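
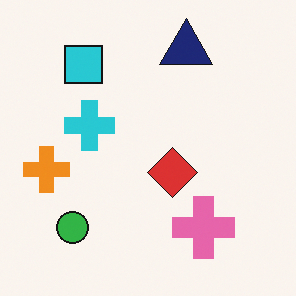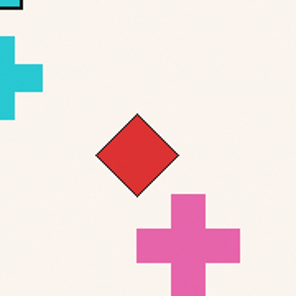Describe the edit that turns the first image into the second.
The image was cropped to a noticeably smaller region and rescaled.

The visible shapes are larger and the field of view is narrower; shapes near the original edges may be partly or wholly outside the frame — a crop-and-rescale.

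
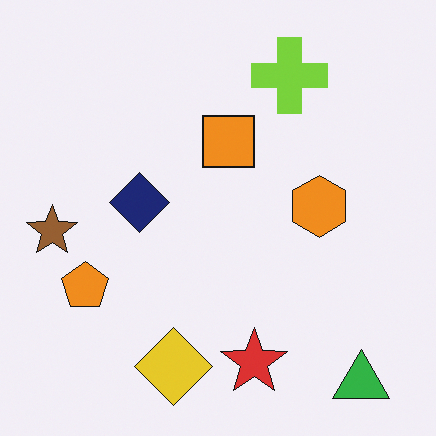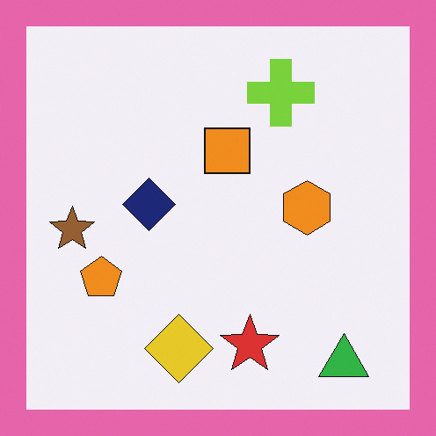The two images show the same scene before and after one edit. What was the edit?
The second image is the first framed with a pink border.

A solid pink frame runs around the edge of the second image, with the content slightly shrunk inside it.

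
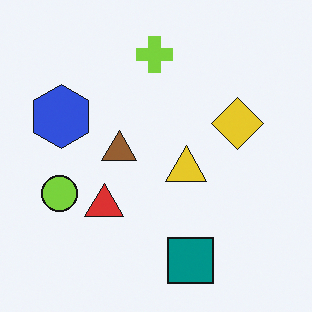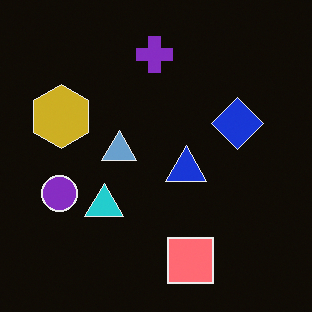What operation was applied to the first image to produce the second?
It was color-inverted (negative).

The light background has become dark and every shape's color is its complement — a photographic negative.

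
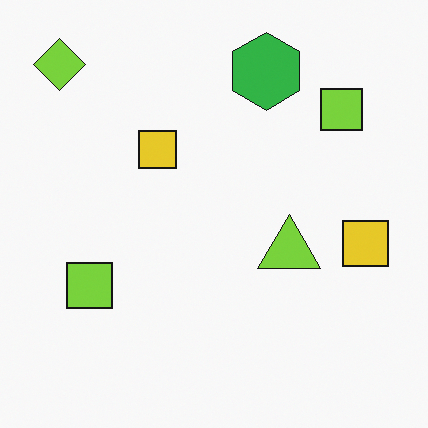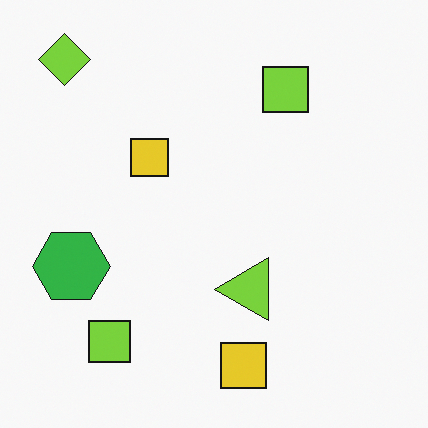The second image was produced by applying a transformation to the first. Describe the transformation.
This is the original image transposed (reflected across the top-left ↔ bottom-right diagonal).

Shapes have swapped their row and column positions — what was in the top-right is now in the bottom-left — a diagonal reflection.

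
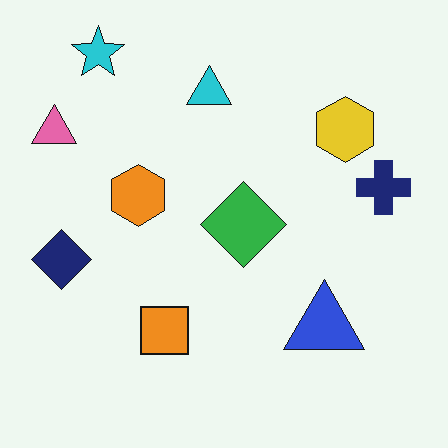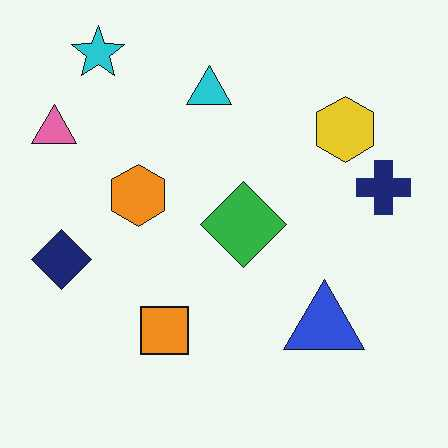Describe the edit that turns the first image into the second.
JPEG-compressed with visible artifacts.

Blocky 8×8 compression artifacts appear around shape edges and the flat background shows ringing — characteristic JPEG degradation.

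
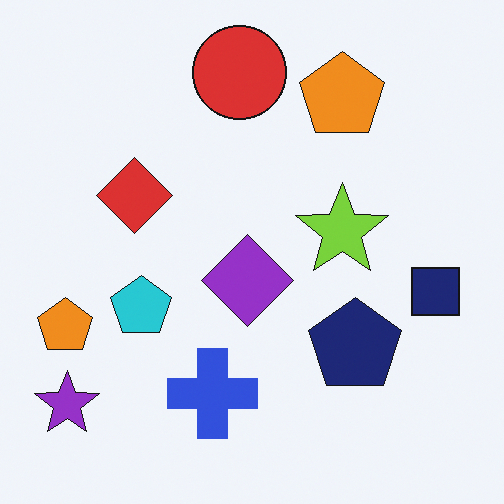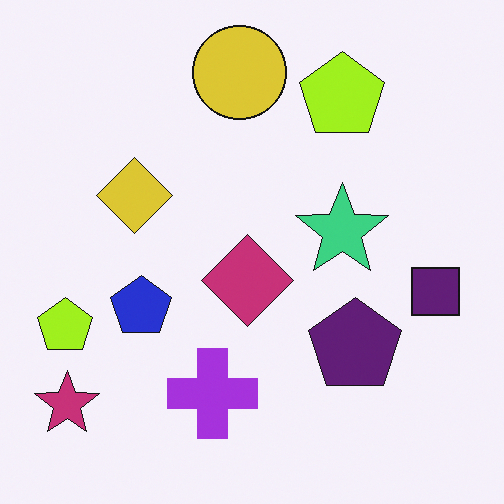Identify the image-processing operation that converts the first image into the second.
This is the original image hue-shifted slightly.

Every shape's color has rotated by the same amount around the hue wheel — a uniform hue shift.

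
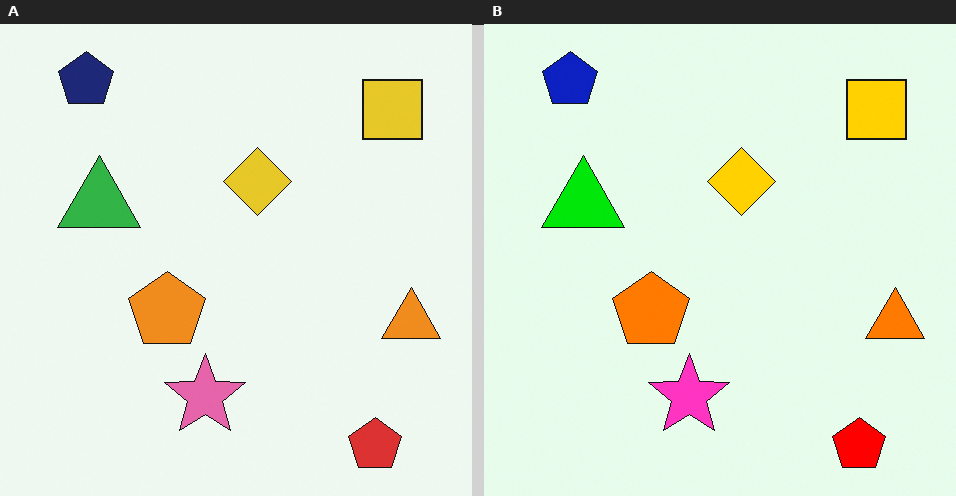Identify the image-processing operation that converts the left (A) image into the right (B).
The image was heavily oversaturated.

All colors are more vivid — a global saturation change.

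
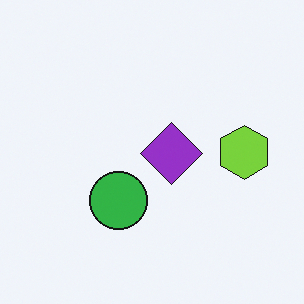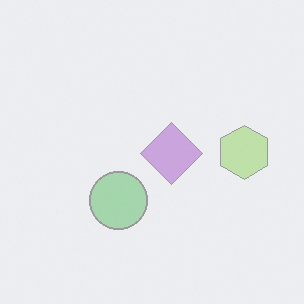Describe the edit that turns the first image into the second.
The image was given much lower contrast.

Tones are pushed toward mid-grey across the whole image — a global contrast change.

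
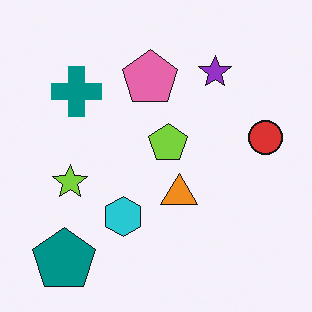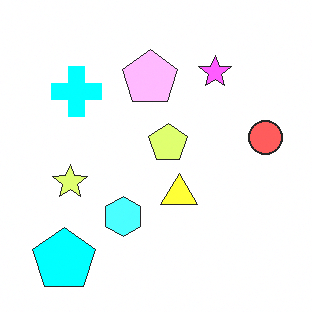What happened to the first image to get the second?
The second image is the first noticeably brightened.

Every pixel — background and shapes alike — is uniformly brightened.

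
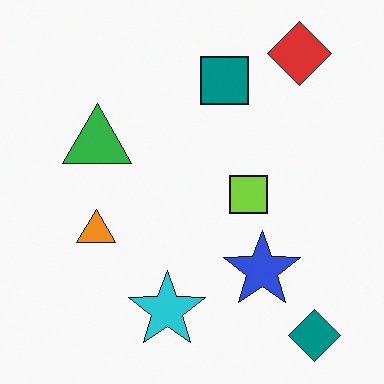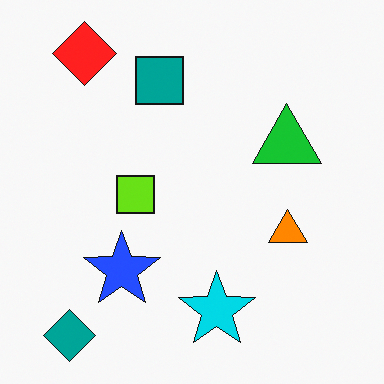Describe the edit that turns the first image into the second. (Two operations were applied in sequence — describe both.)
It was flipped horizontally (left ↔ right), then slightly oversaturated.

The teal diamond is in the bottom-right of the first image and the bottom-left of the second — shapes on opposite sides of the vertical midline have swapped in a mirror flip. All colors are more vivid — a global saturation change.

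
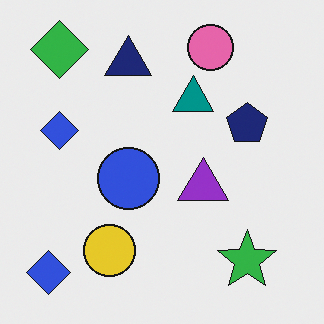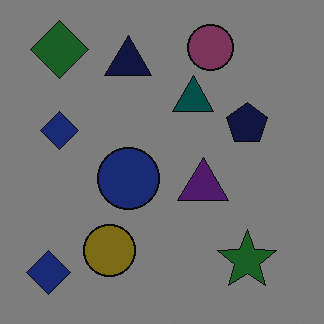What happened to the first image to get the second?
This is the original image substantially darkened.

Every pixel — background and shapes alike — is uniformly darkened.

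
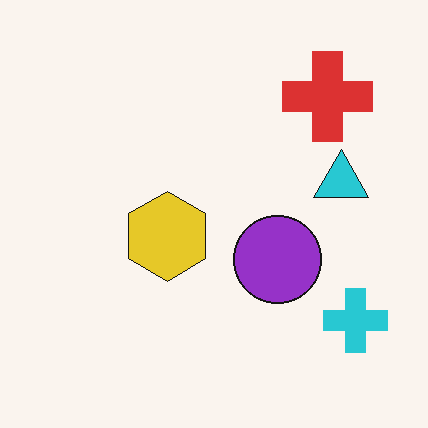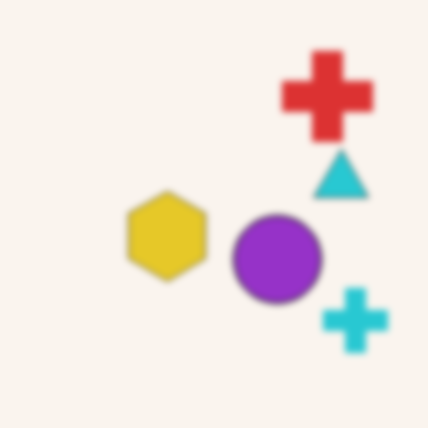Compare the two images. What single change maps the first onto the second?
Moderately blurred.

Shape edges and outlines are uniformly softened across the whole image.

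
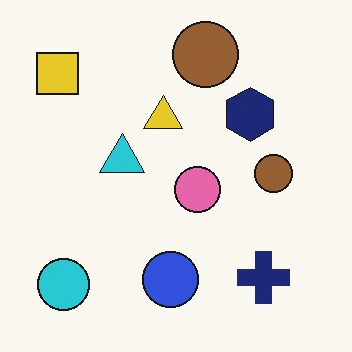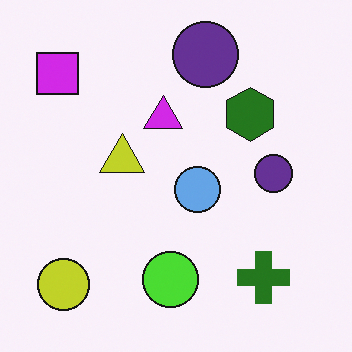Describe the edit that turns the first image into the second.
This is the original image hue-shifted through roughly half the color wheel.

Every shape's color has rotated by the same amount around the hue wheel — a uniform hue shift.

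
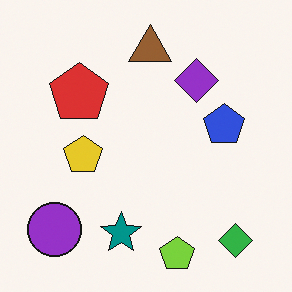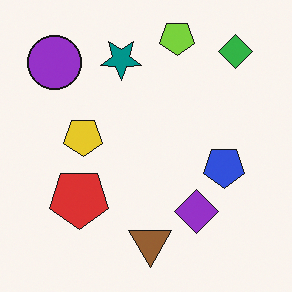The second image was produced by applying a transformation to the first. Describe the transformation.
It was flipped vertically (top ↔ bottom).

The lime pentagon is in the bottom of the first image and the top of the second — shapes on opposite sides of the horizontal midline have swapped in a mirror flip.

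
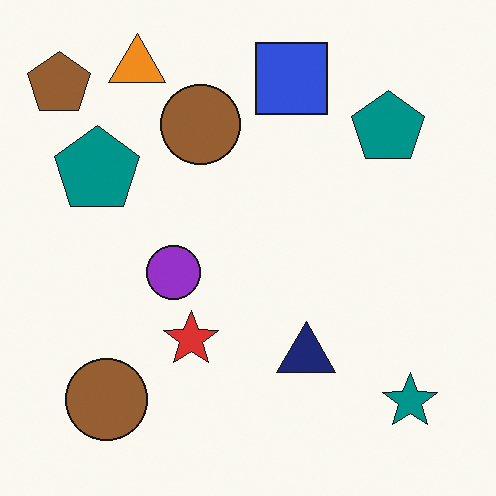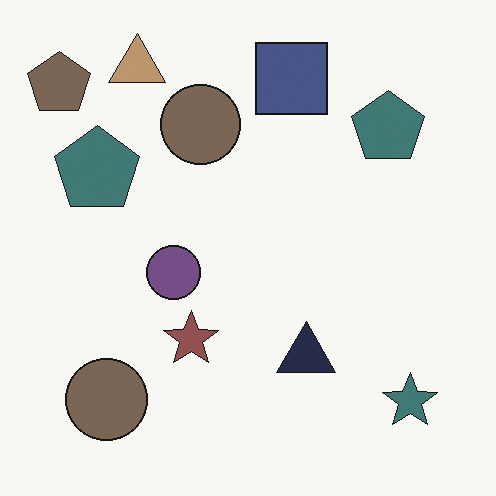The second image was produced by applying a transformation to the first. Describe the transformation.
The image was made much more muted (saturation change).

All colors are more muted and greyish — a global saturation change.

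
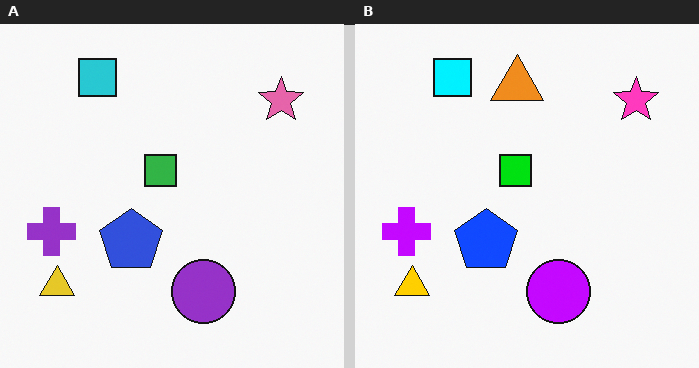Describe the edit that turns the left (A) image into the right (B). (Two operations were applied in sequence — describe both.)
It was made much more vivid (saturation change), then overlaid with an additional orange triangle.

All colors are more vivid — a global saturation change. An orange triangle appears in the right (B) image that is absent from the left (A).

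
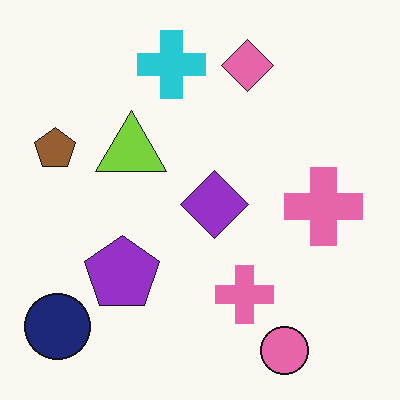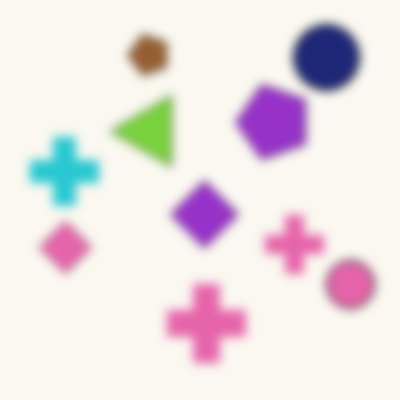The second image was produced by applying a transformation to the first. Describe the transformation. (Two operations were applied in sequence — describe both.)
The transformation is: strongly gaussian-blurred, then transposed (reflected across the top-left ↔ bottom-right diagonal).

Shape edges and outlines are uniformly softened across the whole image. Shapes have swapped their row and column positions — what was in the top-right is now in the bottom-left — a diagonal reflection.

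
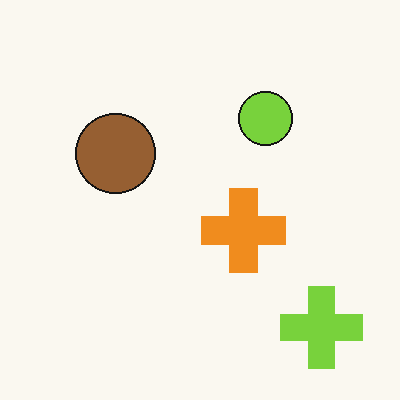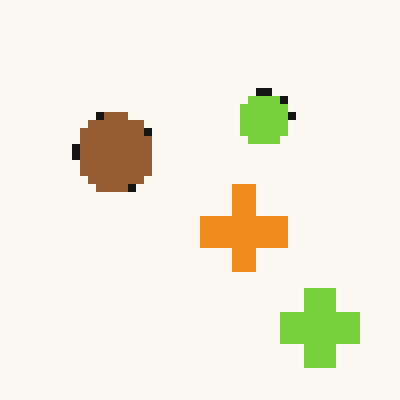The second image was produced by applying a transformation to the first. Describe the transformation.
The image was pixelated into visible square blocks.

Shapes are reduced to large square blocks; fine edges and outlines are lost — a downscale-then-upscale (mosaic) effect.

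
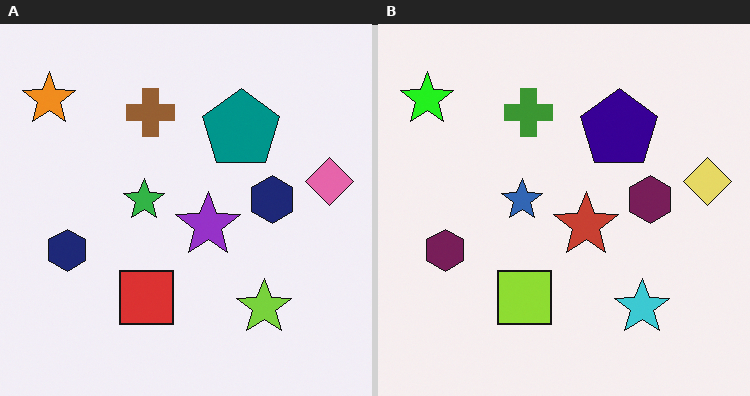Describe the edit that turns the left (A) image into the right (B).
The transformation is: hue-shifted noticeably.

Every shape's color has rotated by the same amount around the hue wheel — a uniform hue shift.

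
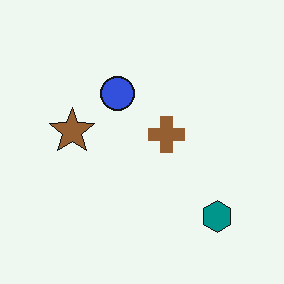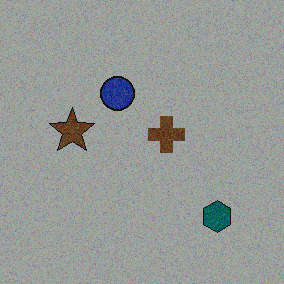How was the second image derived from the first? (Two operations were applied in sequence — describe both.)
The second image is the first degraded with strong gaussian noise, then darkened a lot.

Random speckle covers the whole image, including the flat background. Every pixel — background and shapes alike — is uniformly darkened.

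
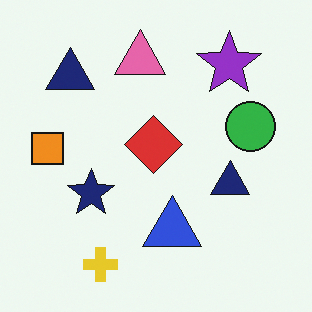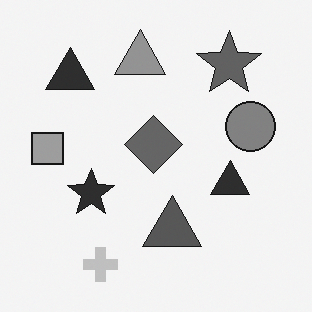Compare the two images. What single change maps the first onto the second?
This is the original image converted to grayscale.

All color is removed — every shape is now a shade of grey.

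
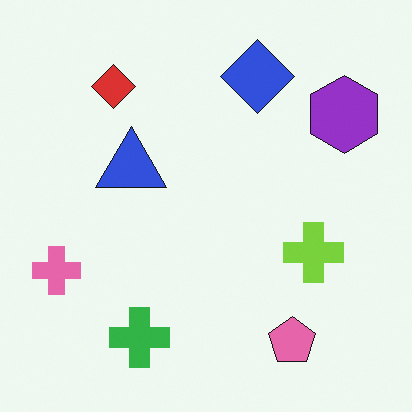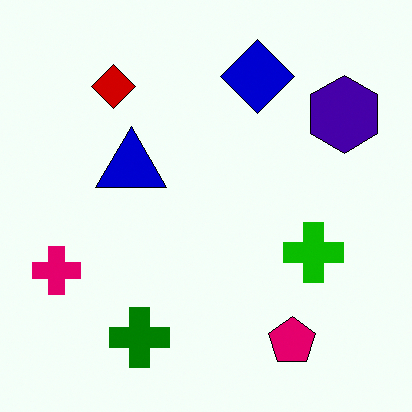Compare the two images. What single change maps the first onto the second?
This is the original image given much higher contrast.

Tones are pushed away from mid-grey across the whole image — a global contrast change.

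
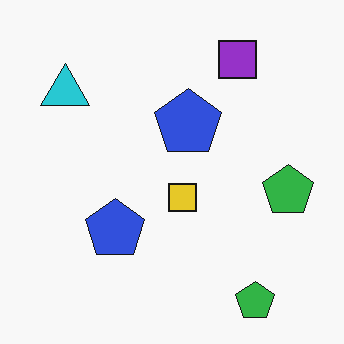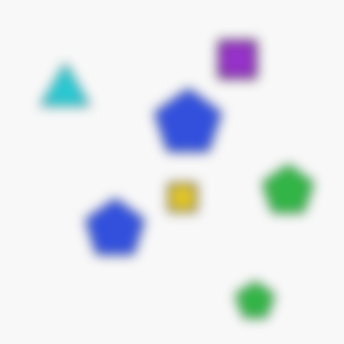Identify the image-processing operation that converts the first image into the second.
It was heavily blurred.

Shape edges and outlines are uniformly softened across the whole image.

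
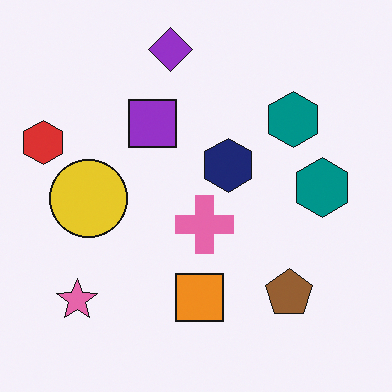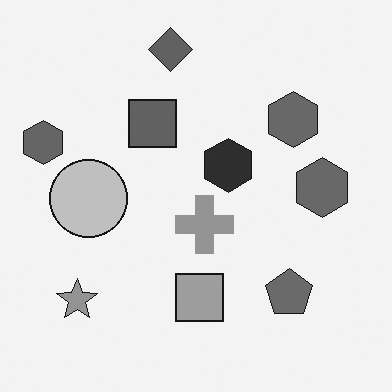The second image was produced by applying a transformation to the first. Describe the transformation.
The transformation is: converted to grayscale.

All color is removed — every shape is now a shade of grey.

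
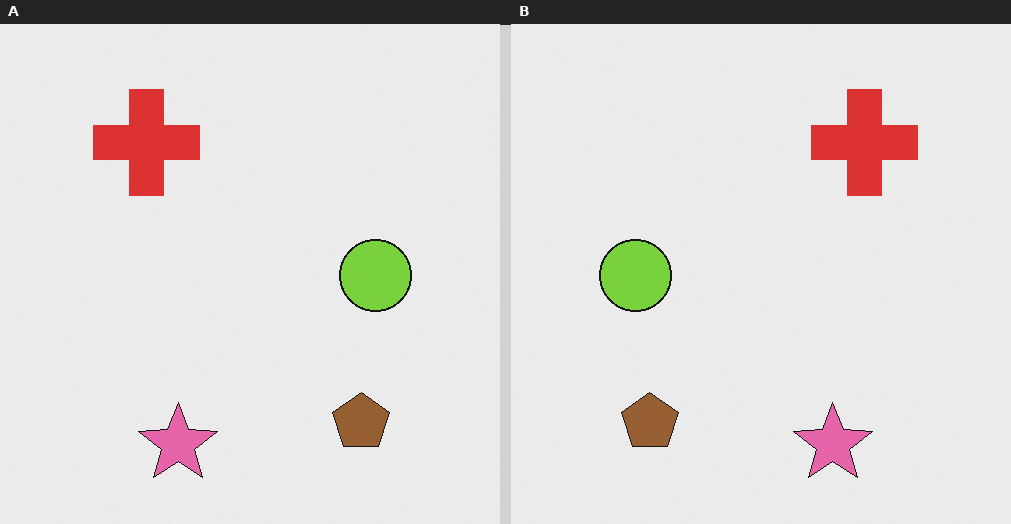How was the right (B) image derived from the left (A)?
Flipped horizontally (left ↔ right).

The lime circle is in the right of the left (A) image and the left of the right (B) — shapes on opposite sides of the vertical midline have swapped in a mirror flip.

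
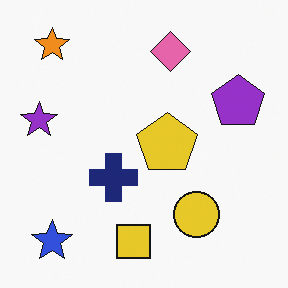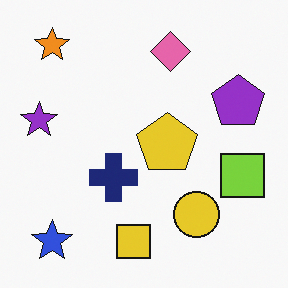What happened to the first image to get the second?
This is the original image overlaid with an additional lime square.

A lime square appears in the second image that is absent from the first.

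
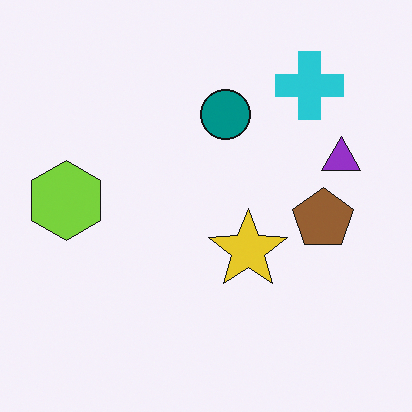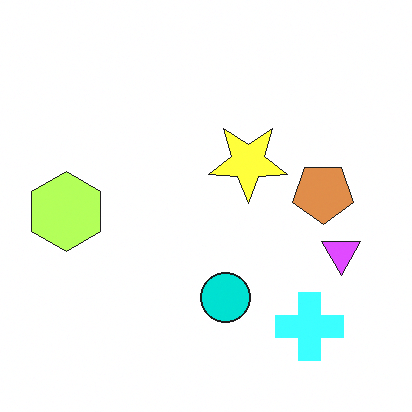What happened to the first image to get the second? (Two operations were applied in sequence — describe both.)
The transformation is: flipped vertically (top ↔ bottom), then noticeably brightened.

The cyan cross is in the top-right of the first image and the bottom-right of the second — shapes on opposite sides of the horizontal midline have swapped in a mirror flip. Every pixel — background and shapes alike — is uniformly brightened.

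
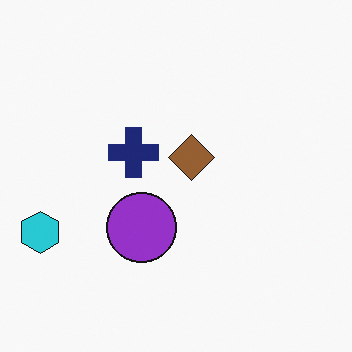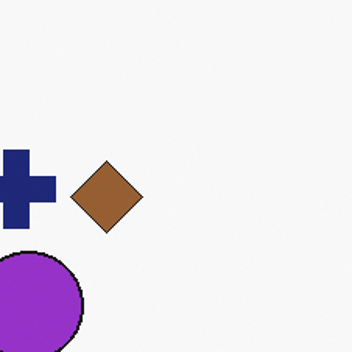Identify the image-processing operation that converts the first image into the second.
The image was cropped to a modestly smaller region and rescaled.

The visible shapes are larger and the field of view is narrower; shapes near the original edges may be partly or wholly outside the frame — a crop-and-rescale.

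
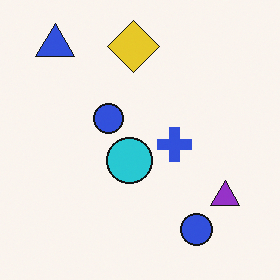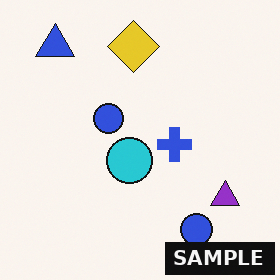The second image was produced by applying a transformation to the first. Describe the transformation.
The transformation is: watermarked with the text "SAMPLE" in the lower-right corner.

A dark label reading "SAMPLE" appears in the lower-right corner.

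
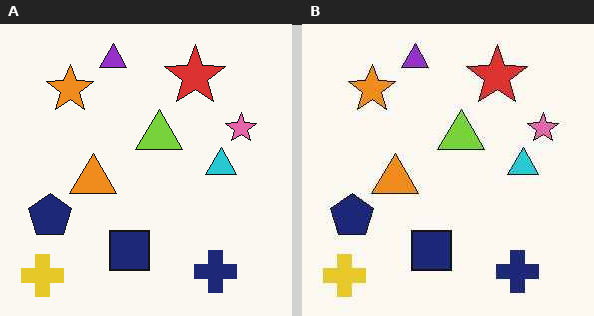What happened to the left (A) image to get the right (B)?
The transformation is: JPEG-compressed with visible artifacts.

Blocky 8×8 compression artifacts appear around shape edges and the flat background shows ringing — characteristic JPEG degradation.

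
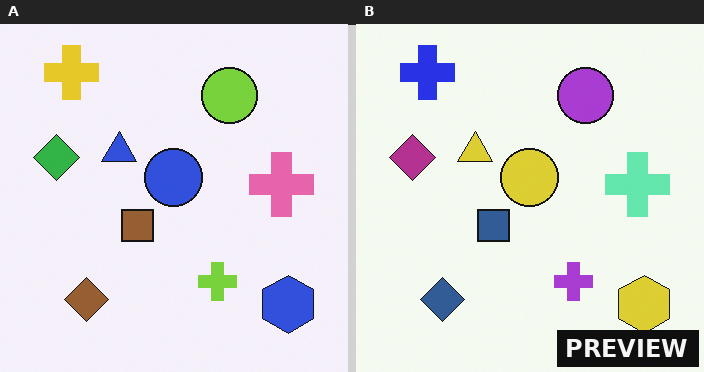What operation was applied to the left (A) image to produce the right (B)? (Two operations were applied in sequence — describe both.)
This is the original image hue-shifted through roughly half the color wheel, then watermarked with the text "PREVIEW" in the lower-right corner.

Every shape's color has rotated by the same amount around the hue wheel — a uniform hue shift. A dark label reading "PREVIEW" appears in the lower-right corner.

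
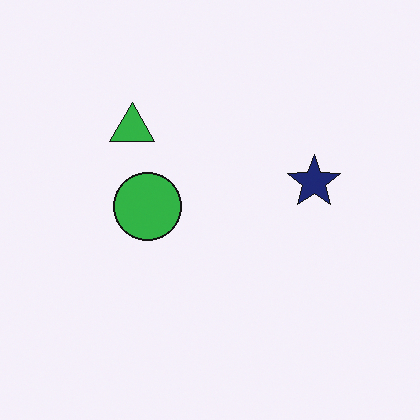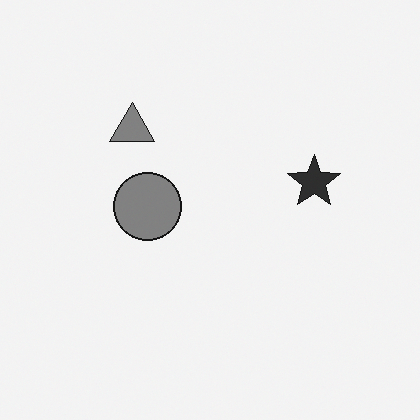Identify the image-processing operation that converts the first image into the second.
It was converted to grayscale.

All color is removed — every shape is now a shade of grey.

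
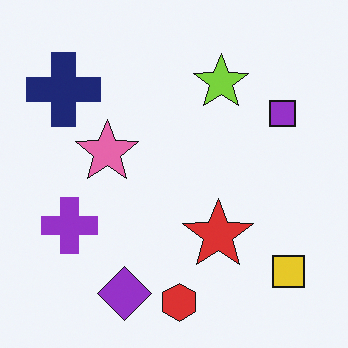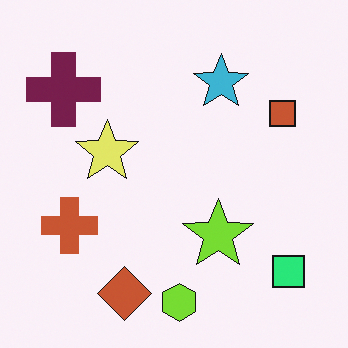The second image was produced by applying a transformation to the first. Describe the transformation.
The image was hue-shifted by a moderate amount.

Every shape's color has rotated by the same amount around the hue wheel — a uniform hue shift.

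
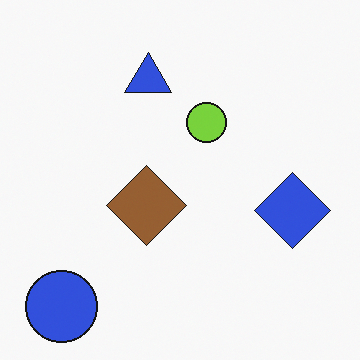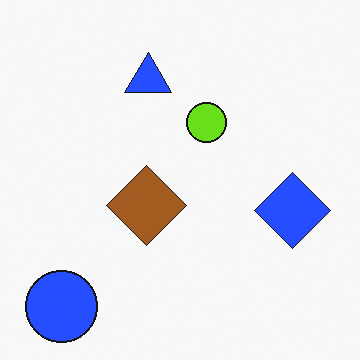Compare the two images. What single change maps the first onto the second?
Slightly oversaturated.

All colors are more vivid — a global saturation change.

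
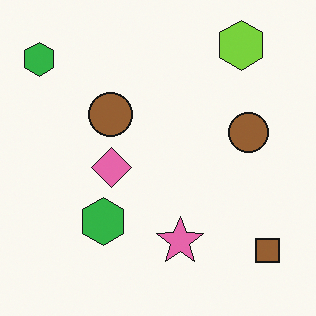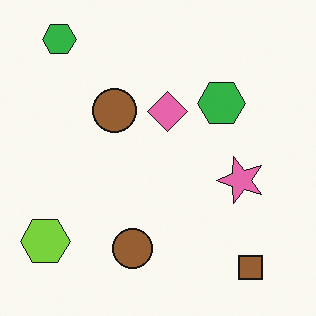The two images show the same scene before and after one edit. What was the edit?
Transposed (reflected across the top-left ↔ bottom-right diagonal).

Shapes have swapped their row and column positions — what was in the top-right is now in the bottom-left — a diagonal reflection.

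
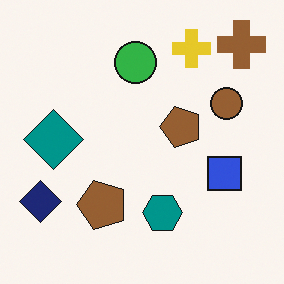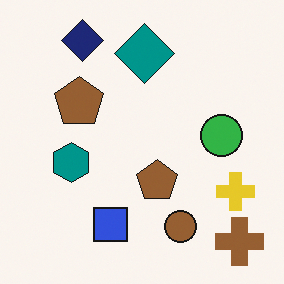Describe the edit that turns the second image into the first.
The first image is the second rotated 90° counter-clockwise.

The brown cross sits in the bottom-right of the second image and the top-right of the first — consistent with a whole-image 90° counter-clockwise rotation.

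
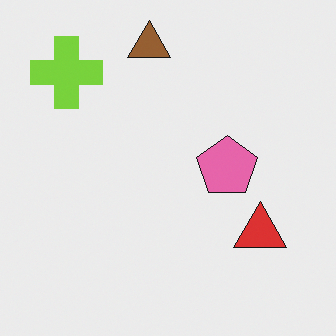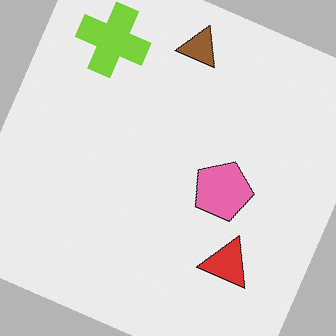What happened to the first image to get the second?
The transformation is: rotated clockwise by a clearly visible amount.

Every shape is tilted by the same angle and the image corners show triangular fill wedges — a whole-image rotation by a non-right angle.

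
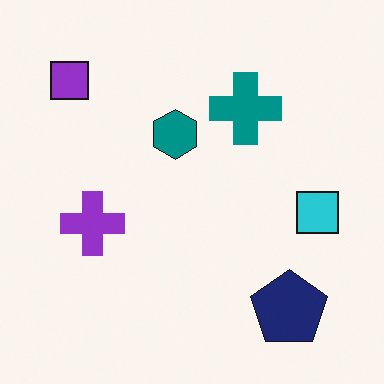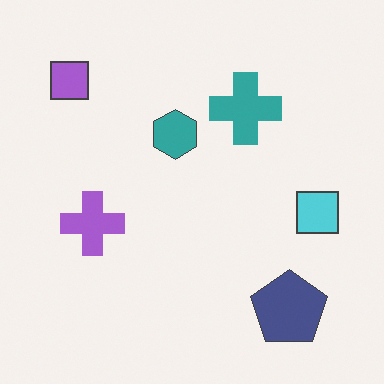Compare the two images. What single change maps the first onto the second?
Given slightly reduced contrast.

Tones are pushed toward mid-grey across the whole image — a global contrast change.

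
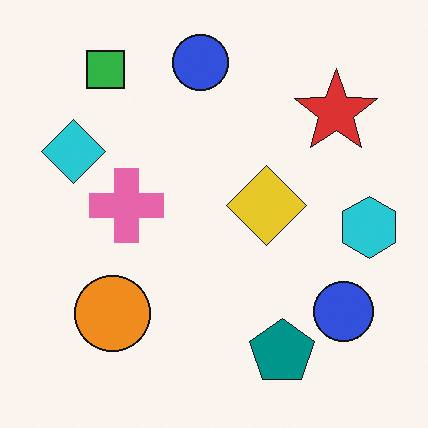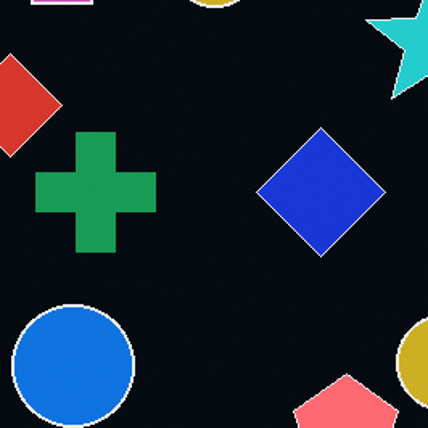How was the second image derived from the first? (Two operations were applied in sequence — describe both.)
The second image is the first color-inverted (negative), then cropped slightly and scaled back up.

The light background has become dark and every shape's color is its complement — a photographic negative. The visible shapes are larger and the field of view is narrower; shapes near the original edges may be partly or wholly outside the frame — a crop-and-rescale.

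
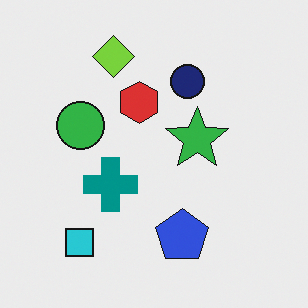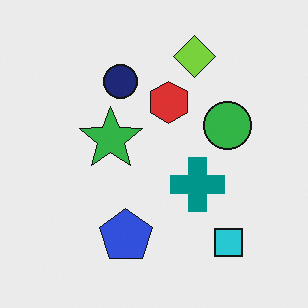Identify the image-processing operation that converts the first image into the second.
Flipped horizontally (left ↔ right).

The cyan square is in the bottom-left of the first image and the bottom-right of the second — shapes on opposite sides of the vertical midline have swapped in a mirror flip.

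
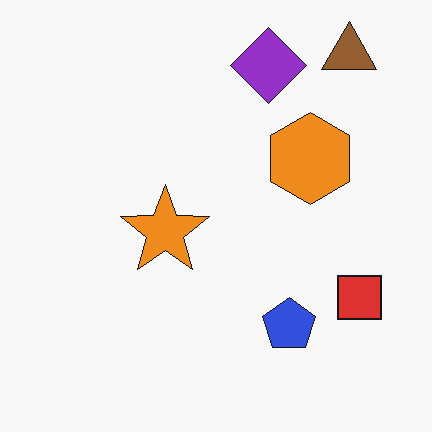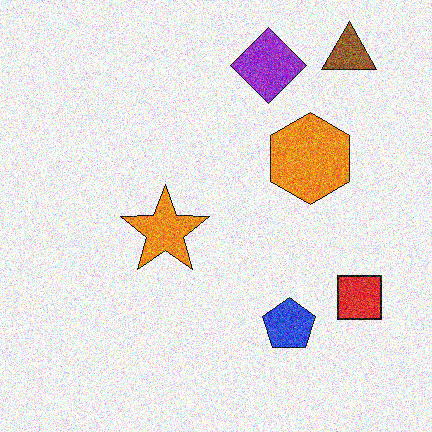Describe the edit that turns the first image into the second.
The image was degraded with strong gaussian noise.

Random speckle covers the whole image, including the flat background.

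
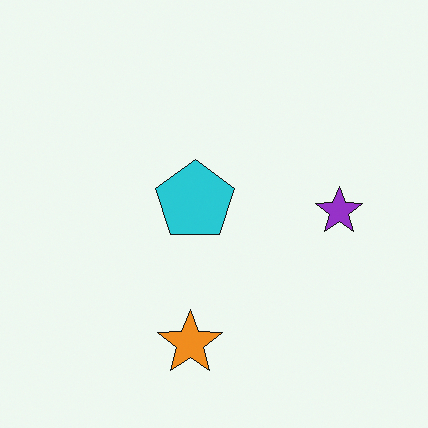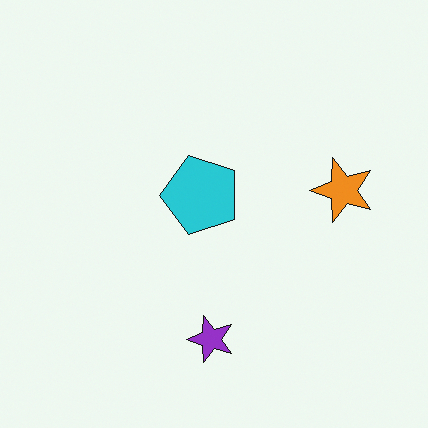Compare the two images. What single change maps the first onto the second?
The image was transposed (reflected across the top-left ↔ bottom-right diagonal).

Shapes have swapped their row and column positions — what was in the top-right is now in the bottom-left — a diagonal reflection.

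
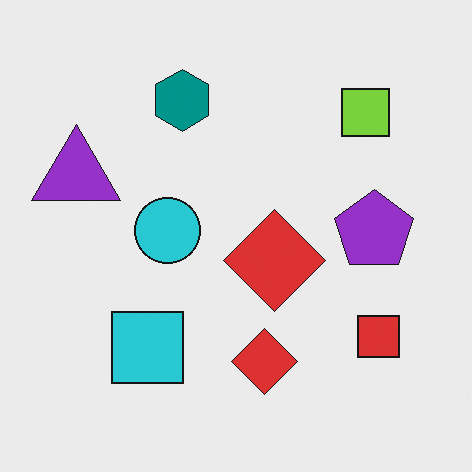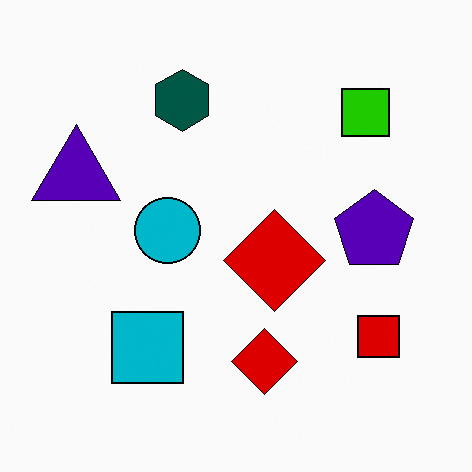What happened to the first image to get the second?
The image was given much higher contrast.

Tones are pushed away from mid-grey across the whole image — a global contrast change.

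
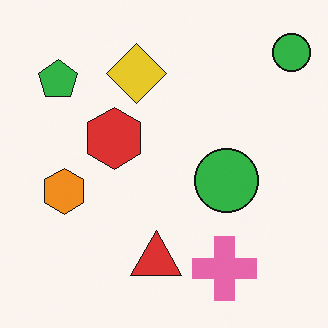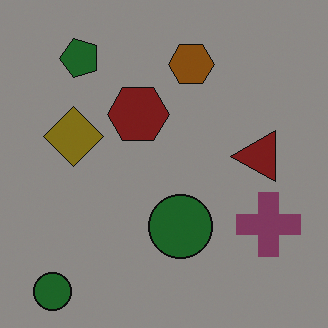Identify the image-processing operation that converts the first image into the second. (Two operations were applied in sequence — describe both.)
The second image is the first substantially darkened, then transposed (reflected across the top-left ↔ bottom-right diagonal).

Every pixel — background and shapes alike — is uniformly darkened. Shapes have swapped their row and column positions — what was in the top-right is now in the bottom-left — a diagonal reflection.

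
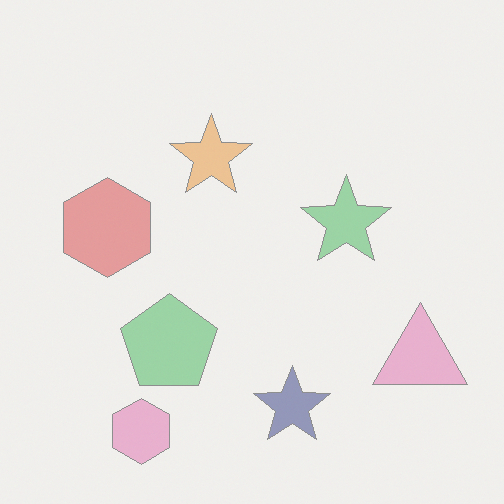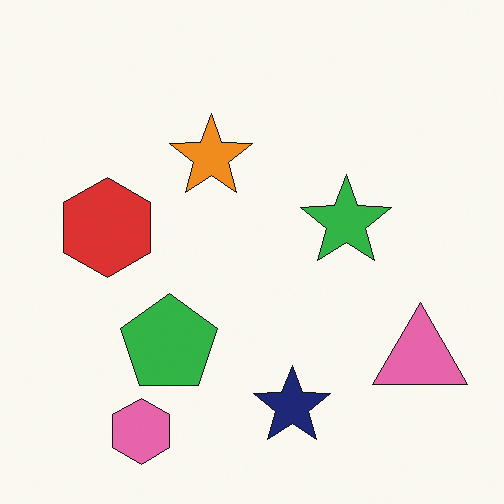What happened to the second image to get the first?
Given much lower contrast.

Tones are pushed toward mid-grey across the whole image — a global contrast change.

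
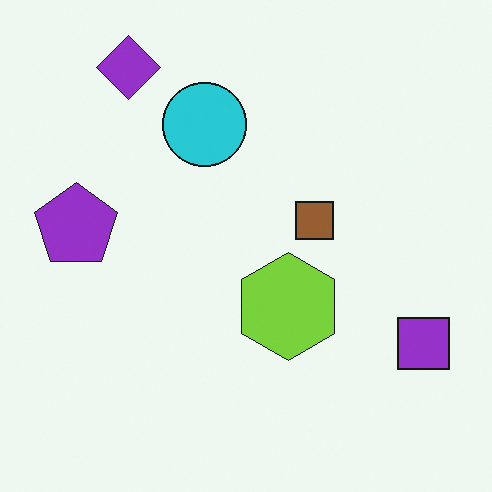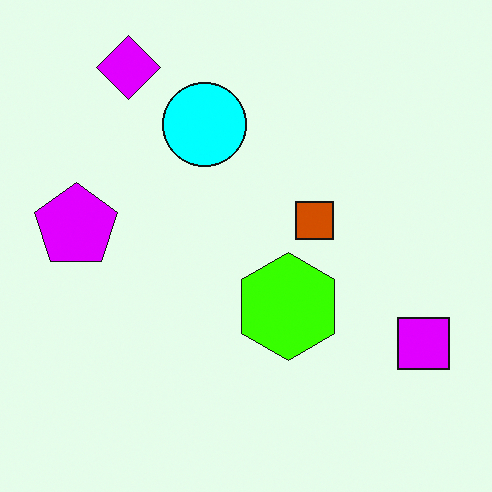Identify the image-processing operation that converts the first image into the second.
The image was made much more vivid (saturation change).

All colors are more vivid — a global saturation change.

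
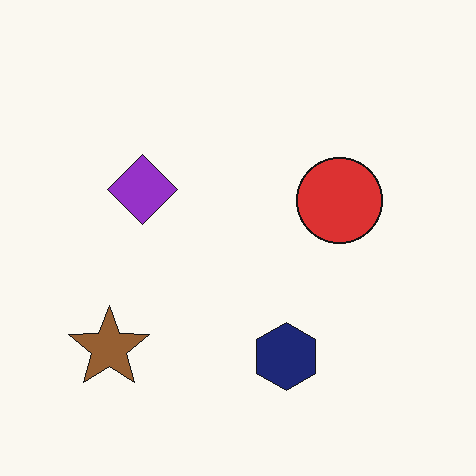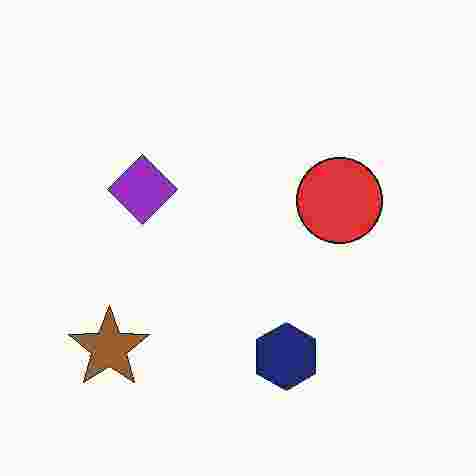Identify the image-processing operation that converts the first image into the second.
This is the original image heavily JPEG-compressed with obvious blocking artifacts.

Blocky 8×8 compression artifacts appear around shape edges and the flat background shows ringing — characteristic JPEG degradation.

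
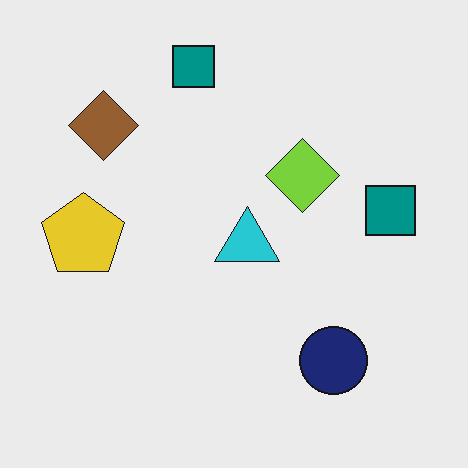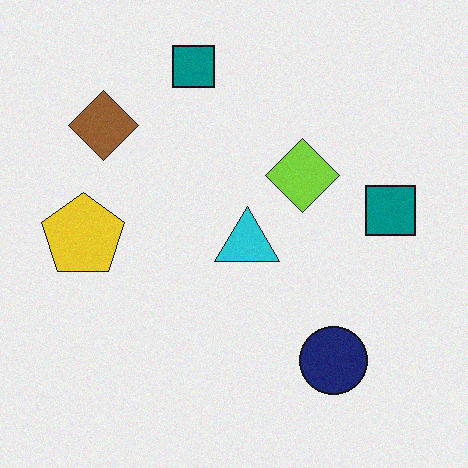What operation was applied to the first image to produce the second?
It was degraded with light additive noise.

Random speckle covers the whole image, including the flat background.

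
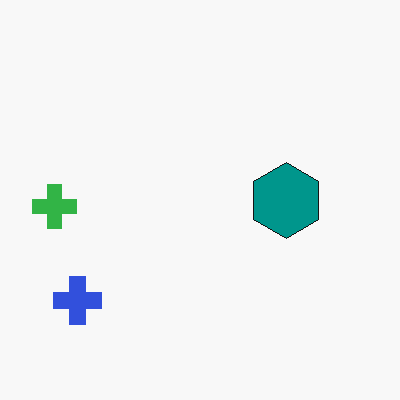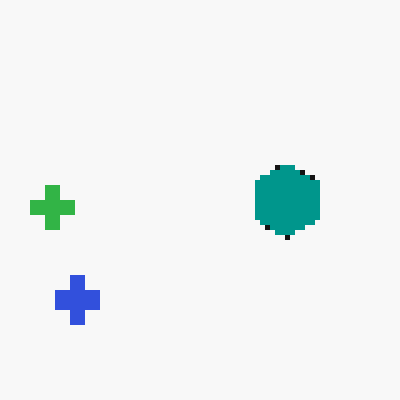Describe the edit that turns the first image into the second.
This is the original image mildly pixelated.

Shapes are reduced to large square blocks; fine edges and outlines are lost — a downscale-then-upscale (mosaic) effect.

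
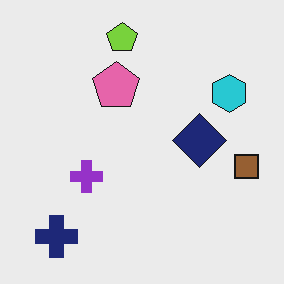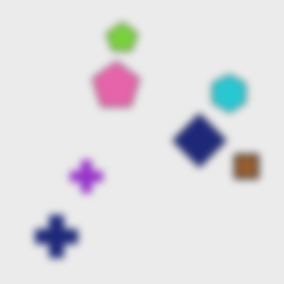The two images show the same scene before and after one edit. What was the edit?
The second image is the first moderately blurred.

Shape edges and outlines are uniformly softened across the whole image.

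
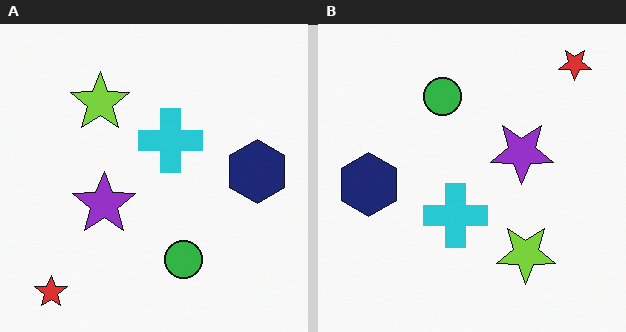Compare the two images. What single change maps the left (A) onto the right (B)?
The transformation is: rotated 180°.

The red star sits in the bottom-left of the left (A) image and the top-right of the right (B) — consistent with a whole-image 180° rotation.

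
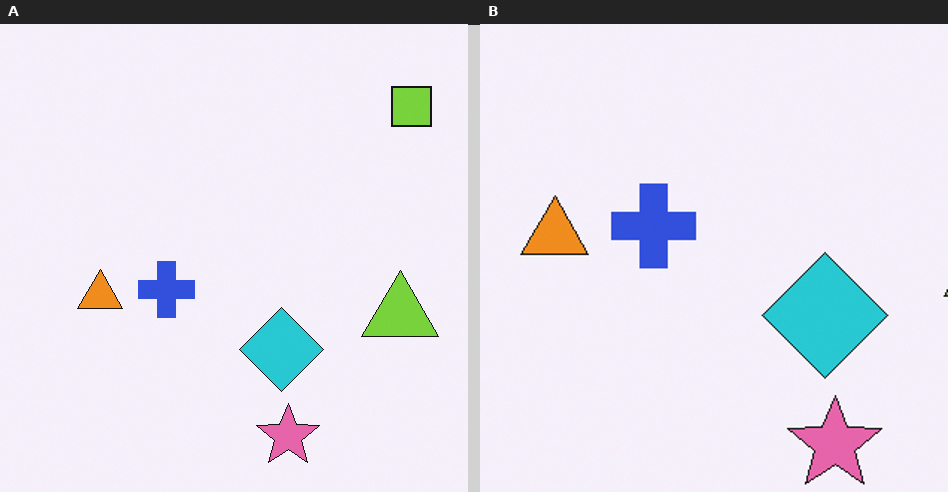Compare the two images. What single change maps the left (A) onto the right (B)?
It was cropped slightly and scaled back up.

The visible shapes are larger and the field of view is narrower; shapes near the original edges may be partly or wholly outside the frame — a crop-and-rescale.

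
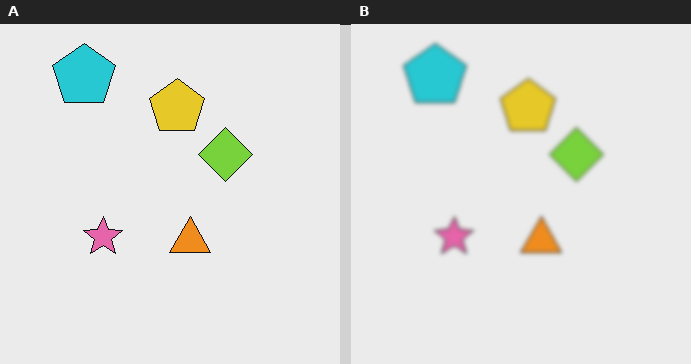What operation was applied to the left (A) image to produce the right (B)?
The image was lightly blurred.

Shape edges and outlines are uniformly softened across the whole image.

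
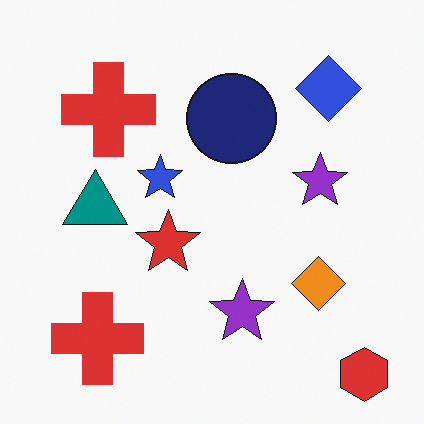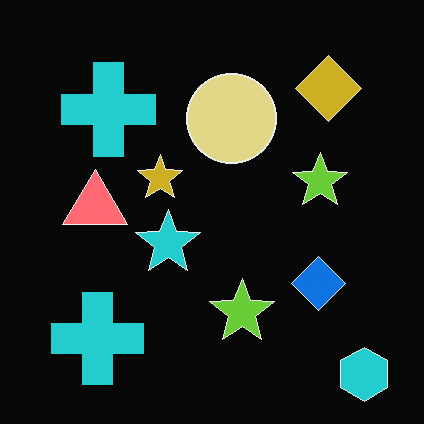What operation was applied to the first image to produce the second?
The second image is the first color-inverted (negative).

The light background has become dark and every shape's color is its complement — a photographic negative.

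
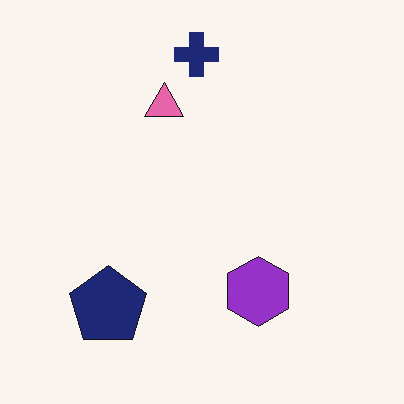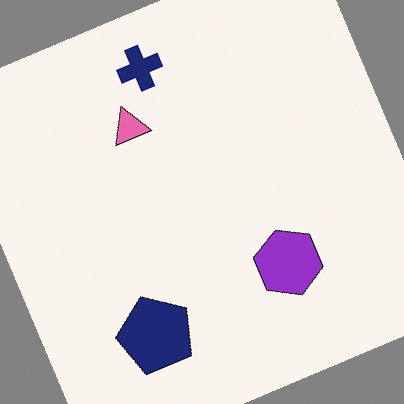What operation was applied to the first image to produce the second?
The second image is the first rotated counter-clockwise by a moderate amount.

Every shape is tilted by the same angle and the image corners show triangular fill wedges — a whole-image rotation by a non-right angle.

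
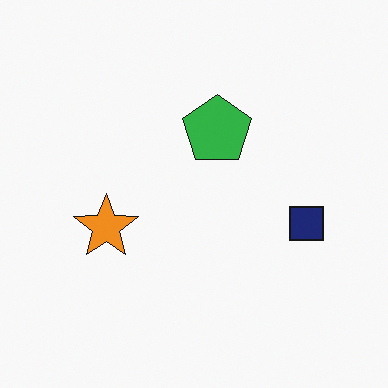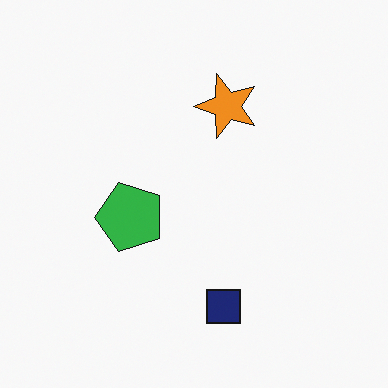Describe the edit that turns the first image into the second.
The image was transposed (reflected across the top-left ↔ bottom-right diagonal).

Shapes have swapped their row and column positions — what was in the top-right is now in the bottom-left — a diagonal reflection.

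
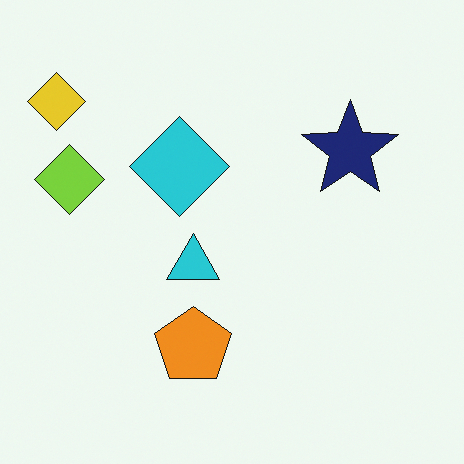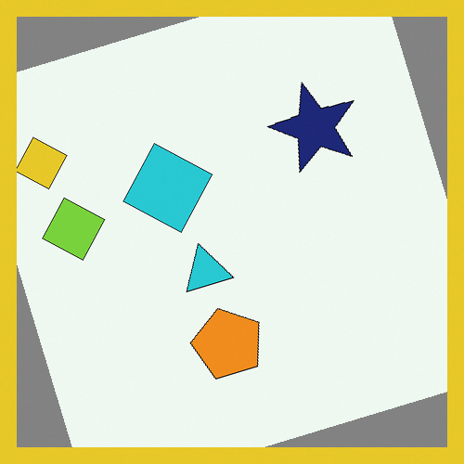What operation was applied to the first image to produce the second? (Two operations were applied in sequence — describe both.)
The transformation is: rotated counter-clockwise by a clearly visible amount, then framed with a yellow border.

Every shape is tilted by the same angle and the image corners show triangular fill wedges — a whole-image rotation by a non-right angle. A solid yellow frame runs around the edge of the second image, with the content slightly shrunk inside it.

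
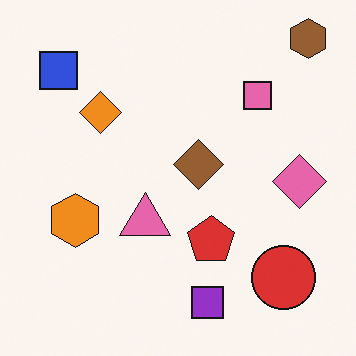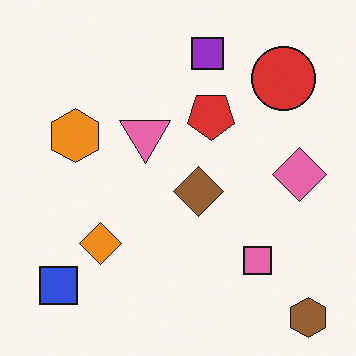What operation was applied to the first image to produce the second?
The image was flipped vertically (top ↔ bottom).

The brown hexagon is in the top-right of the first image and the bottom-right of the second — shapes on opposite sides of the horizontal midline have swapped in a mirror flip.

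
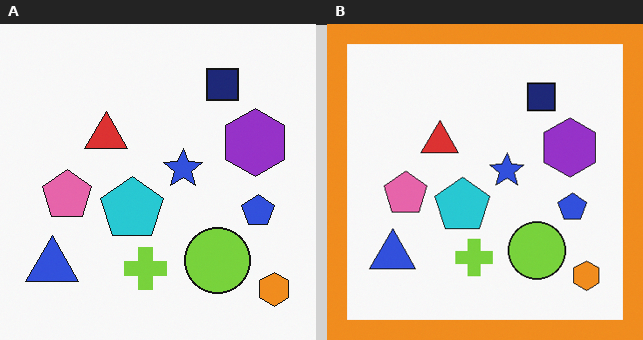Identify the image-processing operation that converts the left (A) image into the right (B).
The transformation is: framed with a orange border.

A solid orange frame runs around the edge of the right (B) image, with the content slightly shrunk inside it.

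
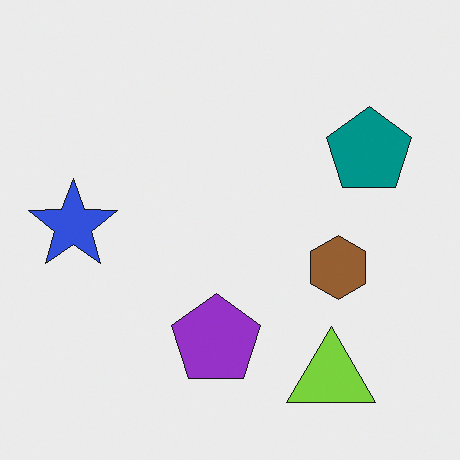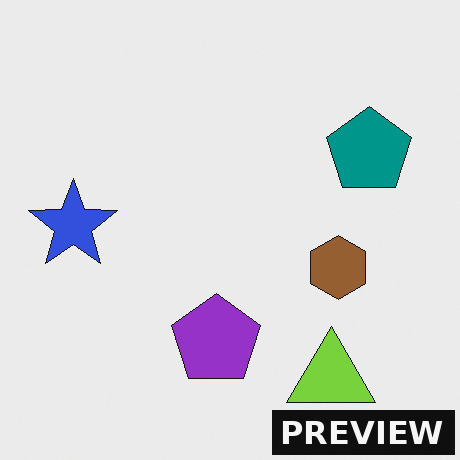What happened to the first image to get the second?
This is the original image watermarked with the text "PREVIEW" in the lower-right corner.

A dark label reading "PREVIEW" appears in the lower-right corner.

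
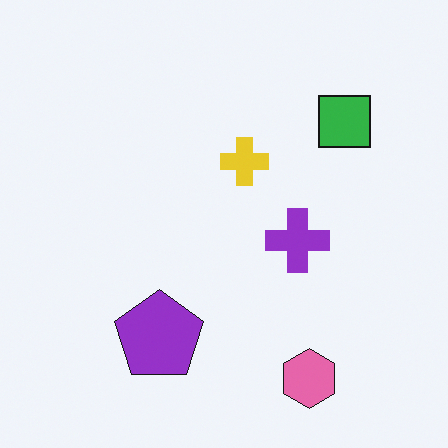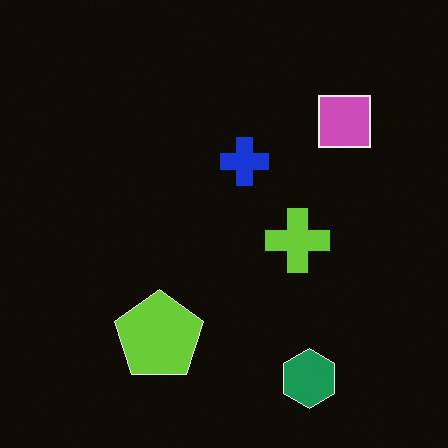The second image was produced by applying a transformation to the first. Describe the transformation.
The transformation is: color-inverted (negative).

The light background has become dark and every shape's color is its complement — a photographic negative.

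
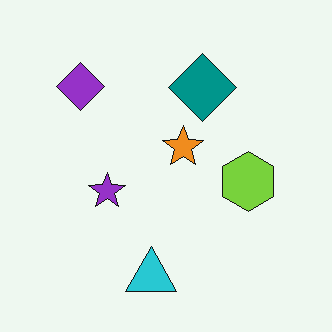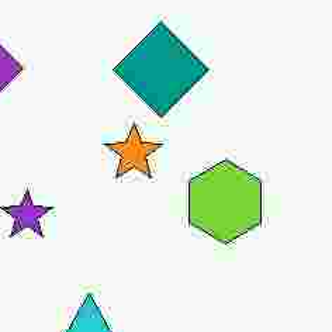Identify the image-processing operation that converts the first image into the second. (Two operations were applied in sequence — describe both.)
The second image is the first degraded with heavy JPEG compression, then cropped to a modestly smaller region and rescaled.

Blocky 8×8 compression artifacts appear around shape edges and the flat background shows ringing — characteristic JPEG degradation. The visible shapes are larger and the field of view is narrower; shapes near the original edges may be partly or wholly outside the frame — a crop-and-rescale.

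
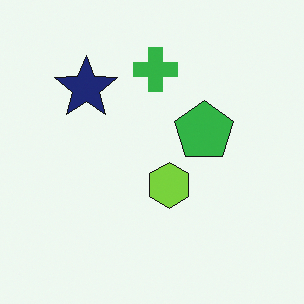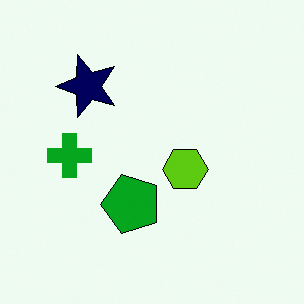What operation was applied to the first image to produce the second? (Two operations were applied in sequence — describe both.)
The second image is the first transposed (reflected across the top-left ↔ bottom-right diagonal), then given slightly increased contrast.

Shapes have swapped their row and column positions — what was in the top-right is now in the bottom-left — a diagonal reflection. Tones are pushed away from mid-grey across the whole image — a global contrast change.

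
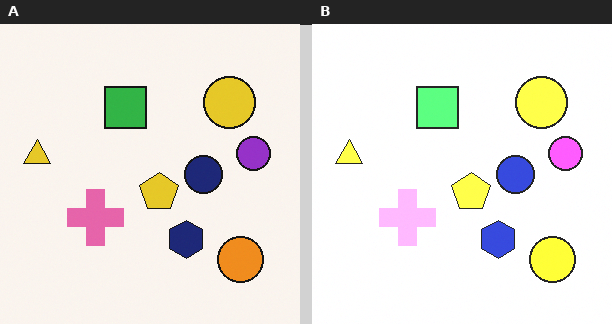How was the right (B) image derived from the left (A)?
The image was noticeably brightened.

Every pixel — background and shapes alike — is uniformly brightened.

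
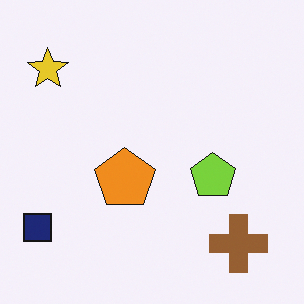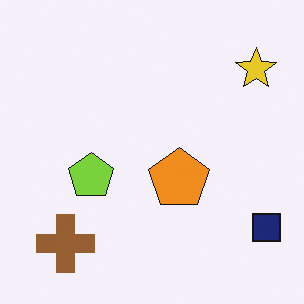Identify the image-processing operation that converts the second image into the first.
The first image is the second flipped horizontally (left ↔ right).

The navy square is in the bottom-right of the second image and the bottom-left of the first — shapes on opposite sides of the vertical midline have swapped in a mirror flip.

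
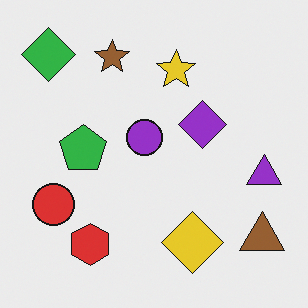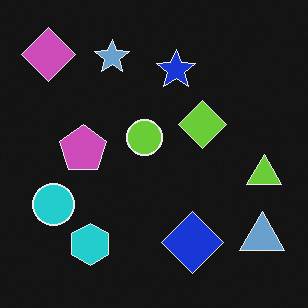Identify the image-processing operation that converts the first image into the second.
This is the original image color-inverted (negative).

The light background has become dark and every shape's color is its complement — a photographic negative.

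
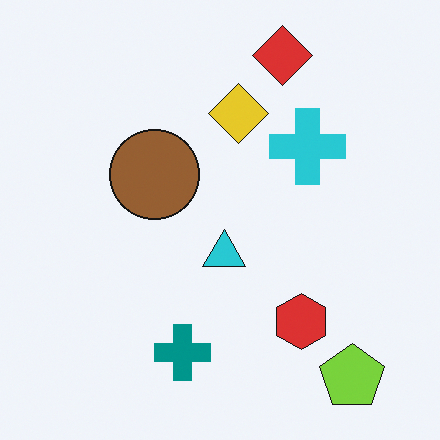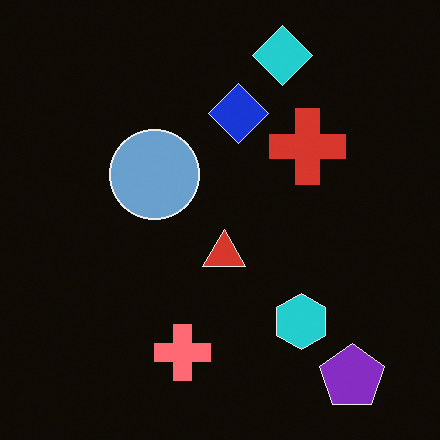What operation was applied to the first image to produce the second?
The second image is the first color-inverted (negative).

The light background has become dark and every shape's color is its complement — a photographic negative.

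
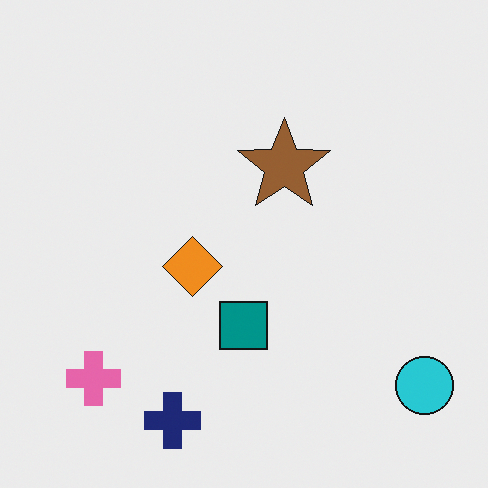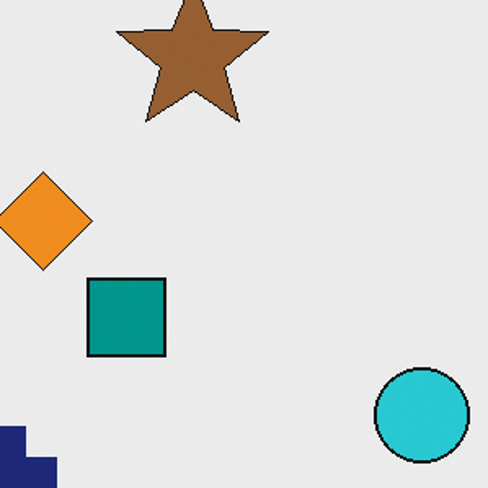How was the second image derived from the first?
This is the original image cropped to a noticeably smaller region and rescaled.

The visible shapes are larger and the field of view is narrower; shapes near the original edges may be partly or wholly outside the frame — a crop-and-rescale.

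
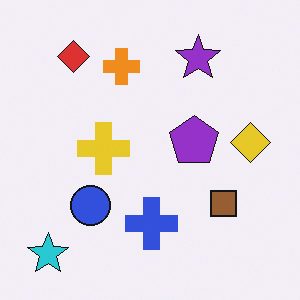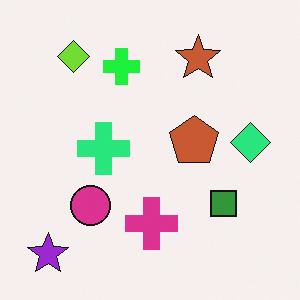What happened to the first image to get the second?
The image was hue-shifted through roughly a third of the color wheel.

Every shape's color has rotated by the same amount around the hue wheel — a uniform hue shift.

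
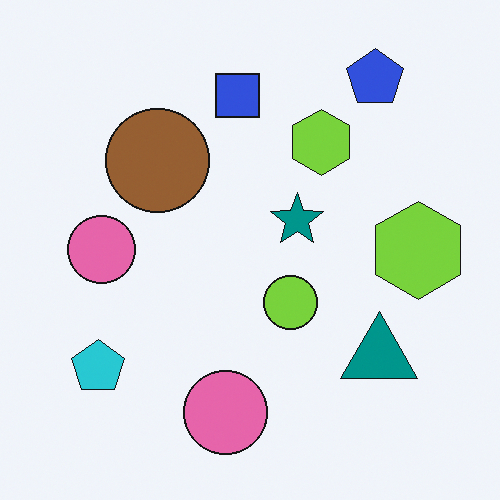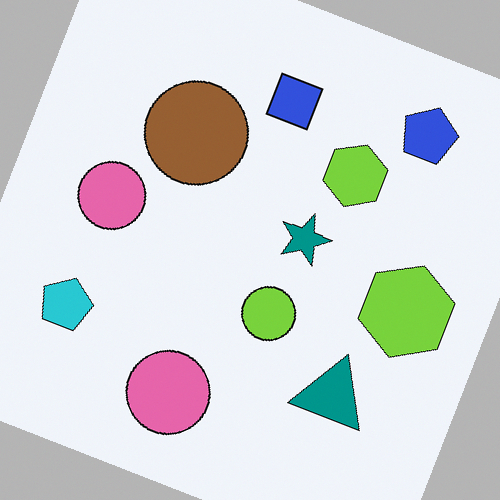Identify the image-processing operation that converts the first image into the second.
This is the original image rotated clockwise by a moderate amount.

Every shape is tilted by the same angle and the image corners show triangular fill wedges — a whole-image rotation by a non-right angle.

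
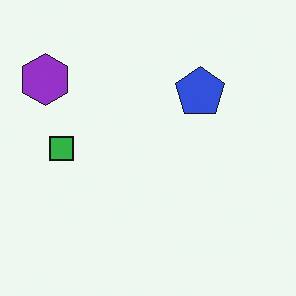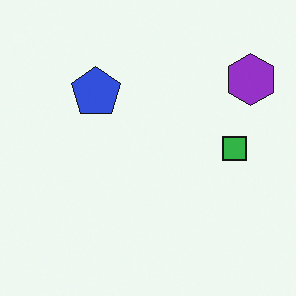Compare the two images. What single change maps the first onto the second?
The second image is the first flipped horizontally (left ↔ right).

The purple hexagon is in the top-left of the first image and the top-right of the second — shapes on opposite sides of the vertical midline have swapped in a mirror flip.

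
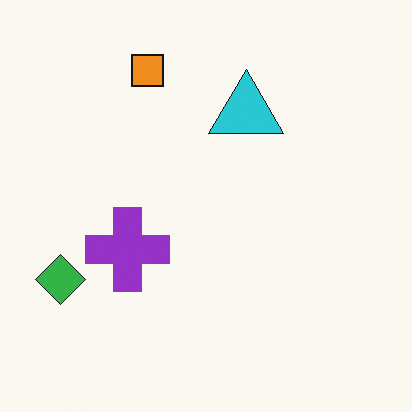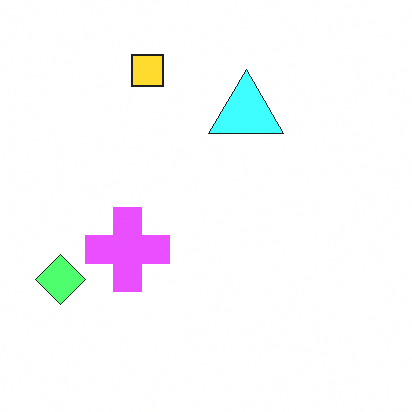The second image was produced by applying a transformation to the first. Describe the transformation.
This is the original image substantially brightened.

Every pixel — background and shapes alike — is uniformly brightened.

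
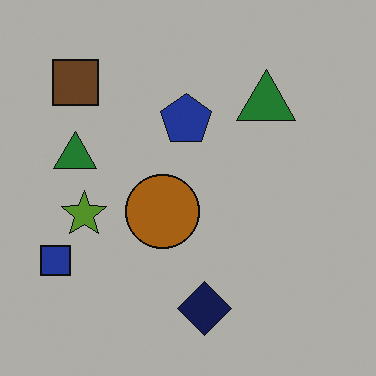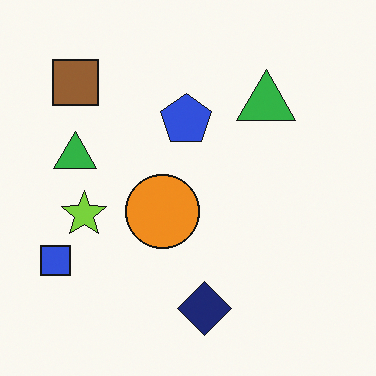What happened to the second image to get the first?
It was substantially darkened.

Every pixel — background and shapes alike — is uniformly darkened.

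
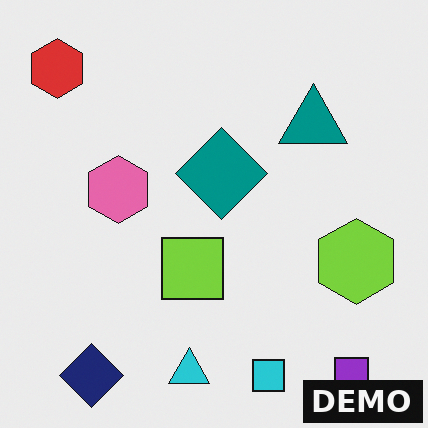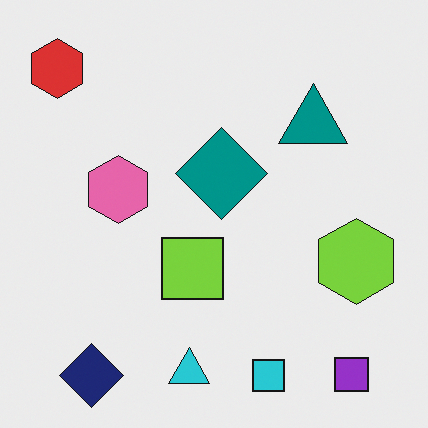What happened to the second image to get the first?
It was watermarked with the text "DEMO" in the lower-right corner.

A dark label reading "DEMO" appears in the lower-right corner.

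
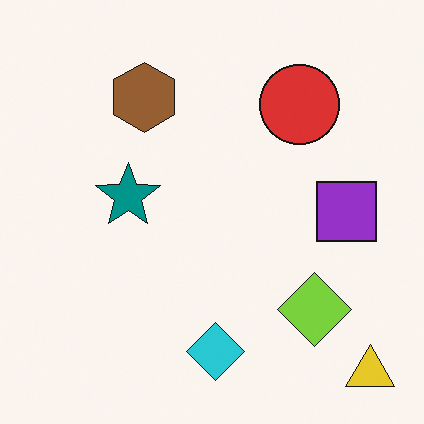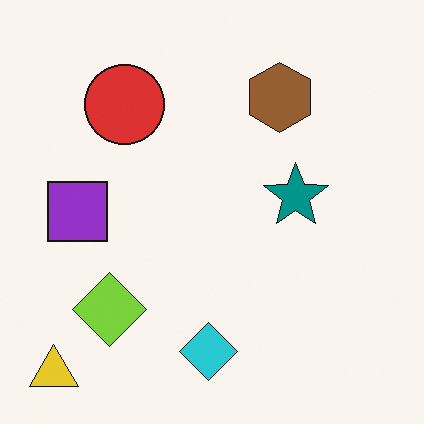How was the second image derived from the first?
Flipped horizontally (left ↔ right).

The yellow triangle is in the bottom-right of the first image and the bottom-left of the second — shapes on opposite sides of the vertical midline have swapped in a mirror flip.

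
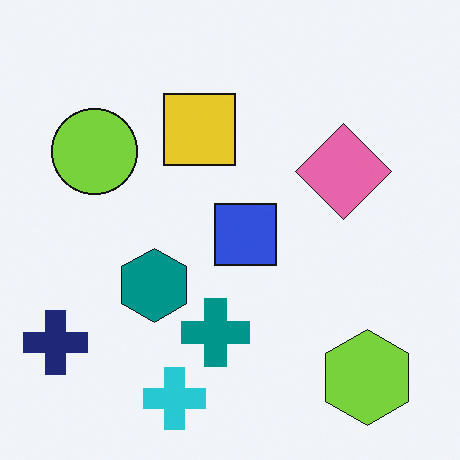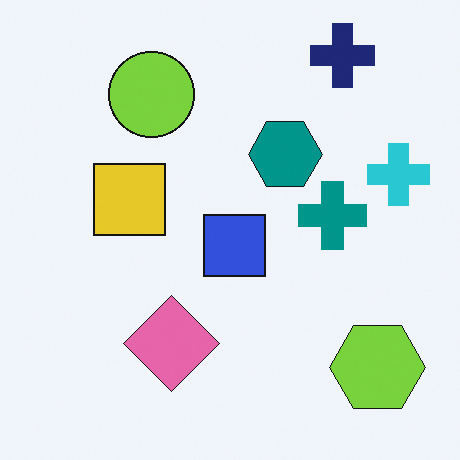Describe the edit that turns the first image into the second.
This is the original image transposed (reflected across the top-left ↔ bottom-right diagonal).

Shapes have swapped their row and column positions — what was in the top-right is now in the bottom-left — a diagonal reflection.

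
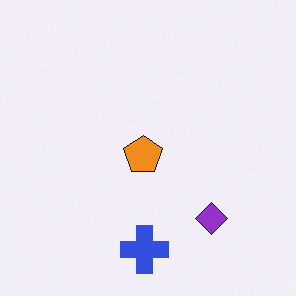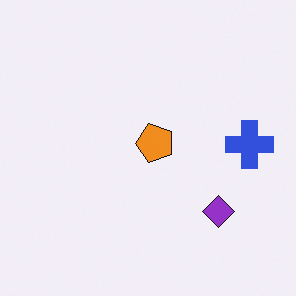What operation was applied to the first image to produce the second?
It was transposed (reflected across the top-left ↔ bottom-right diagonal).

Shapes have swapped their row and column positions — what was in the top-right is now in the bottom-left — a diagonal reflection.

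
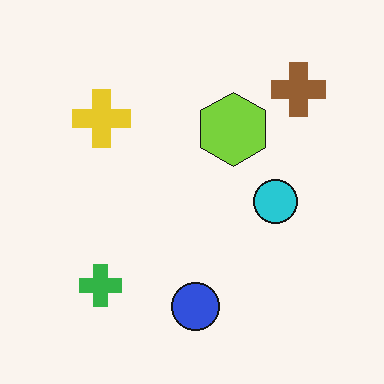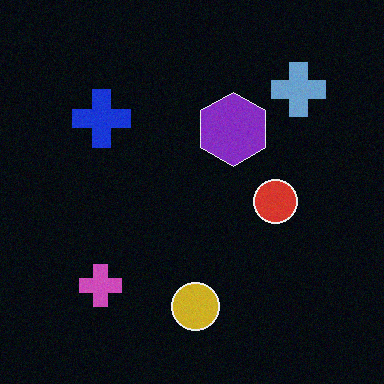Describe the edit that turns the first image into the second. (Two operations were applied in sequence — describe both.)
The image was degraded with light additive noise, then color-inverted (negative).

Random speckle covers the whole image, including the flat background. The light background has become dark and every shape's color is its complement — a photographic negative.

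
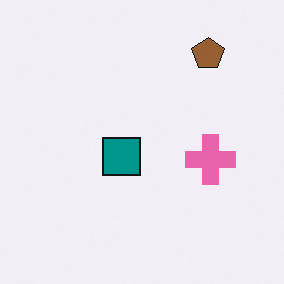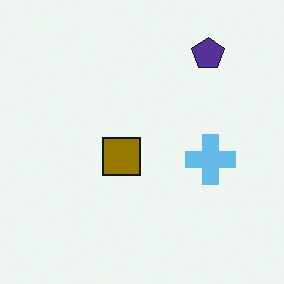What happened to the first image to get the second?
The image was hue-shifted by a large amount.

Every shape's color has rotated by the same amount around the hue wheel — a uniform hue shift.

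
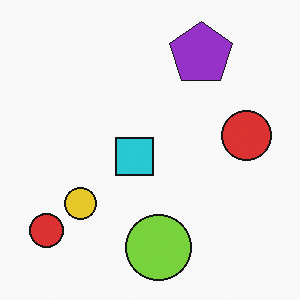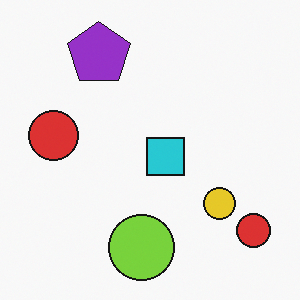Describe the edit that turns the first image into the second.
The second image is the first flipped horizontally (left ↔ right).

The yellow circle is in the bottom-left of the first image and the bottom-right of the second — shapes on opposite sides of the vertical midline have swapped in a mirror flip.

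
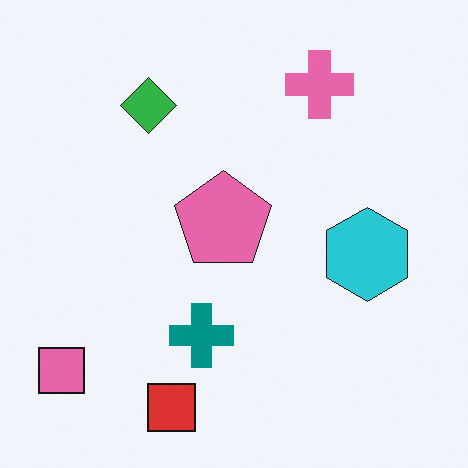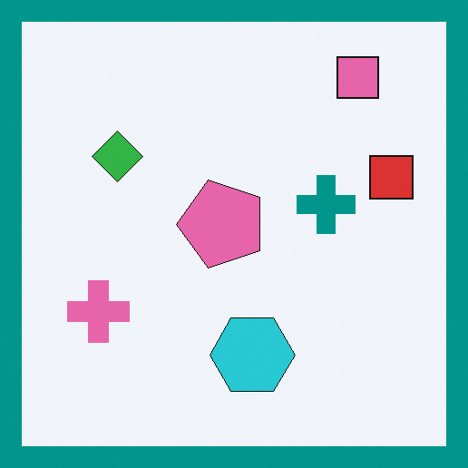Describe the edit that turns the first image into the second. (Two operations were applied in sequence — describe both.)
The transformation is: transposed (reflected across the top-left ↔ bottom-right diagonal), then framed with a teal border.

Shapes have swapped their row and column positions — what was in the top-right is now in the bottom-left — a diagonal reflection. A solid teal frame runs around the edge of the second image, with the content slightly shrunk inside it.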